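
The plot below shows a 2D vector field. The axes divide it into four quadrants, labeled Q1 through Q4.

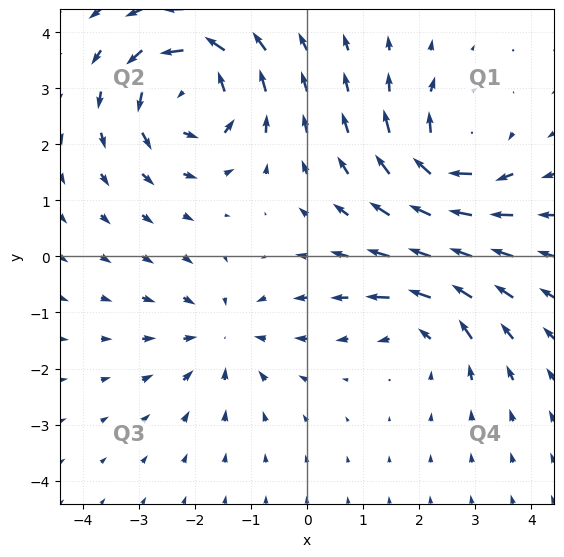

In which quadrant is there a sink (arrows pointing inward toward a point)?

The sink sits at approximately (-1.5, -1.4), which lies in quadrant Q3. The divergence there is about -3, negative as expected for a sink.

Q3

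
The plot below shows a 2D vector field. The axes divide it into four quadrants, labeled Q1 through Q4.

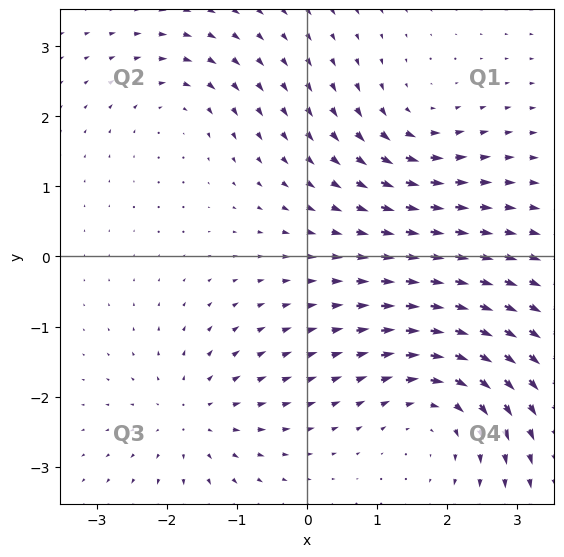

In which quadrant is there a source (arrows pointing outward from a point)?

The source sits at approximately (-1.6, -2.3), which lies in quadrant Q3. The divergence there is about +4, positive as expected for a source.

Q3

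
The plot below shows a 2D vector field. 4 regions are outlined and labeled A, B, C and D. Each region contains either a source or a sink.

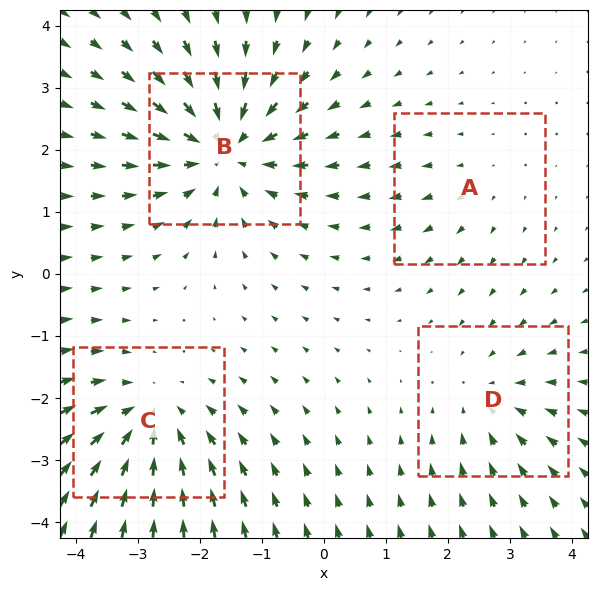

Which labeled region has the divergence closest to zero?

Divergence at each region's feature centre — A: about +2, B: about -6, C: about -5, D: about -3. Region A is closest to zero.

A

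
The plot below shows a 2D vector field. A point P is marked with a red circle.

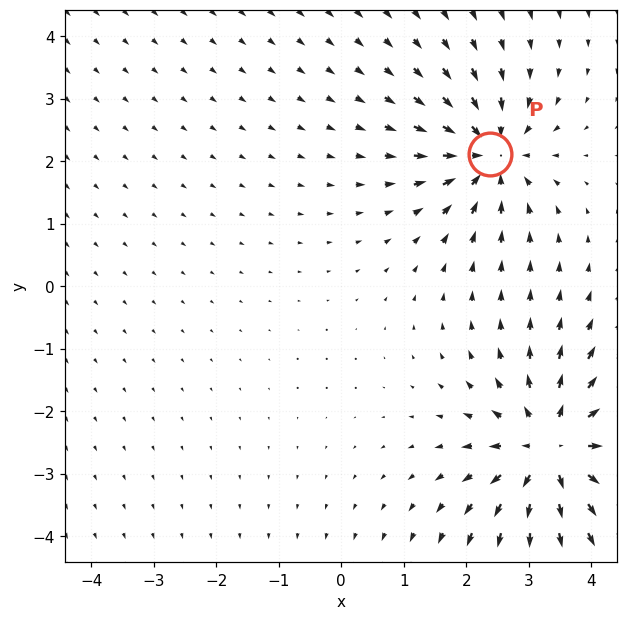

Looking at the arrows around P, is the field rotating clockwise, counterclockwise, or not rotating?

not rotating

Near P at (2.4, 2.1) the arrows show no circulation. The curl there is ≈0.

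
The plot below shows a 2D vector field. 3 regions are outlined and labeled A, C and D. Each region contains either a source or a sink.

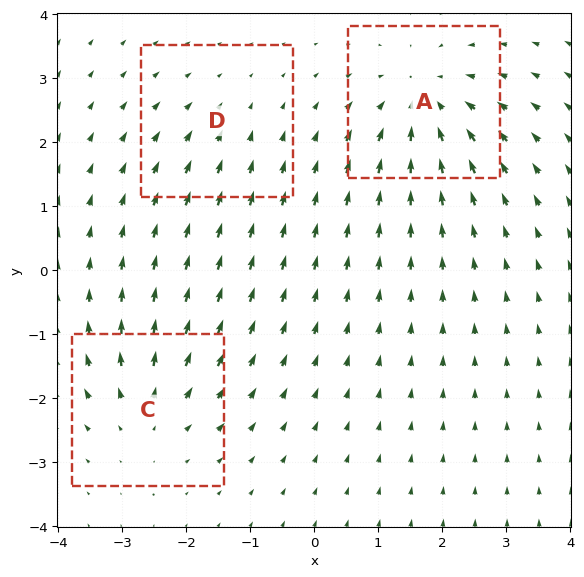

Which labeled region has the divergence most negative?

Divergence at each region's feature centre — A: about -5, C: about +3, D: about -2. Region A is most negative.

A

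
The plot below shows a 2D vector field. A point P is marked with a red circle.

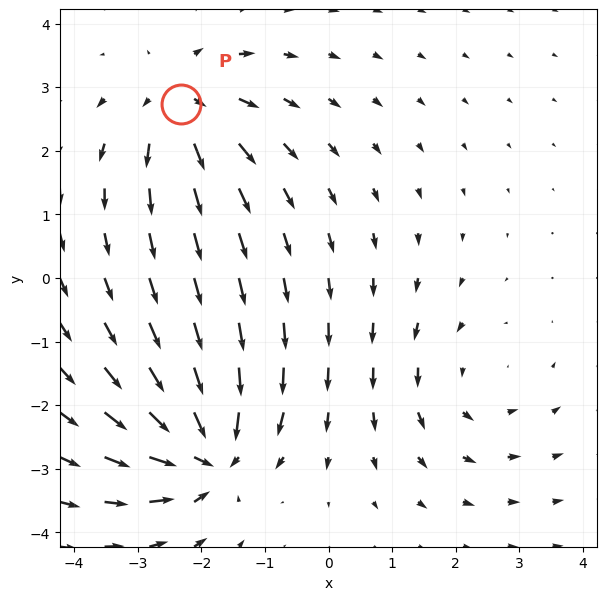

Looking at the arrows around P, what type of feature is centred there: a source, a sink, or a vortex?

source

At P (-2.3, 2.7) the arrows spread outward. Divergence about +4, curl ≈0 — positive divergence with near-zero curl is a source.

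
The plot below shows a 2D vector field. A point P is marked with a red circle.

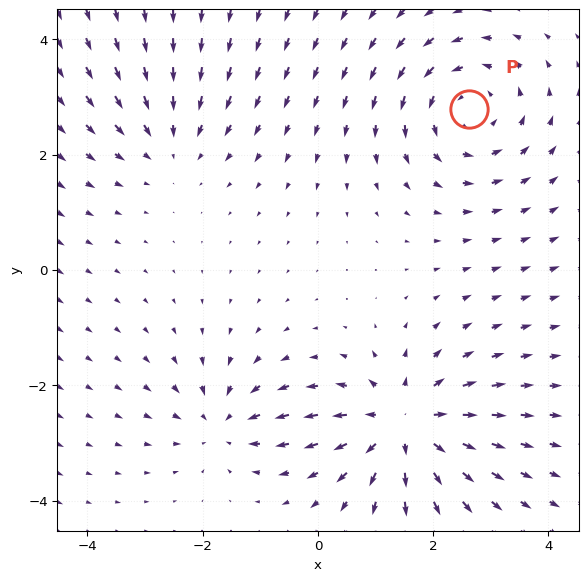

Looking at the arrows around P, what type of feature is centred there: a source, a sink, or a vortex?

At P (2.6, 2.8) the arrows circulate counterclockwise. Divergence ≈0, curl about +4 — near-zero divergence with nonzero curl is a vortex.

vortex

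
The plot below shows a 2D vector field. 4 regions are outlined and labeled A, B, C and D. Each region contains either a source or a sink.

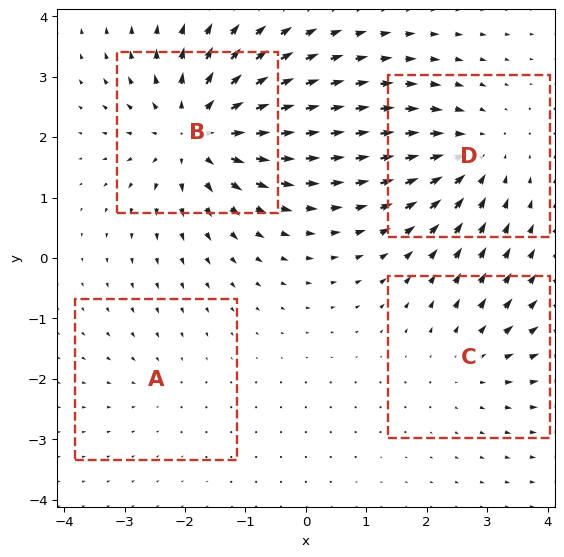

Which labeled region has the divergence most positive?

B

Divergence at each region's feature centre — A: about -2, B: about +7, C: about +3, D: about -5. Region B is most positive.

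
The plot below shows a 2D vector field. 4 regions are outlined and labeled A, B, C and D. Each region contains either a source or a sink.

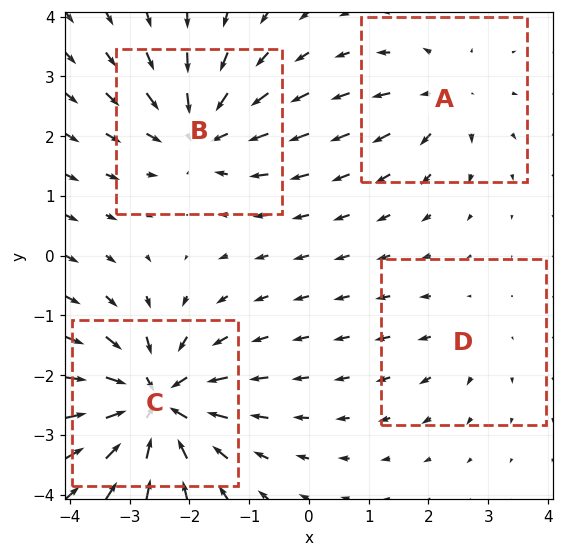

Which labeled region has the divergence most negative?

Divergence at each region's feature centre — A: about +4, B: about -6, C: about -8, D: about +2. Region C is most negative.

C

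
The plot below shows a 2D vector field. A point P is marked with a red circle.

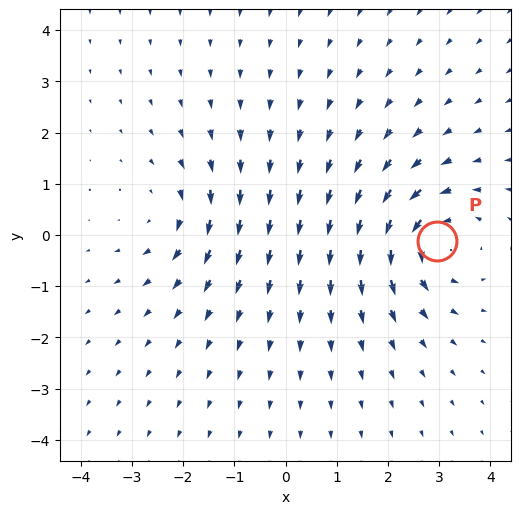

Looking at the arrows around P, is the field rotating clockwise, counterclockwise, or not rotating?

Near P at (3.0, -0.1) the arrows circulate counterclockwise. The curl (z-component) there is about +5; positive curl means counterclockwise rotation.

counterclockwise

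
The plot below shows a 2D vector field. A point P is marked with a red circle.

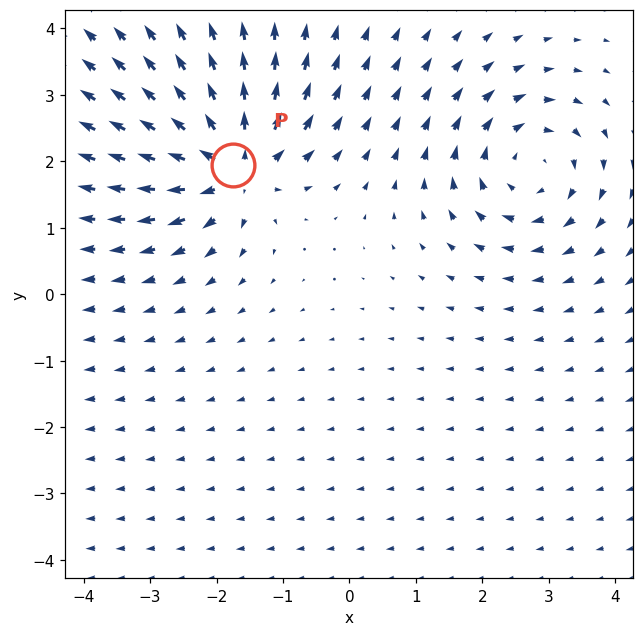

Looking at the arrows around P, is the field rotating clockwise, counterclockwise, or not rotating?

Near P at (-1.7, 1.9) the arrows show no circulation. The curl there is ≈0.

not rotating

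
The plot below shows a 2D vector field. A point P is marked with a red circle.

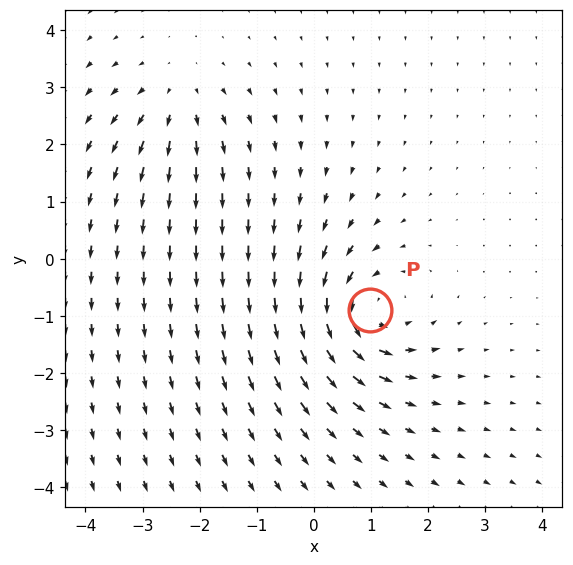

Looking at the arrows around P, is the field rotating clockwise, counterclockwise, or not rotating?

Near P at (1.0, -0.9) the arrows circulate counterclockwise. The curl (z-component) there is about +5; positive curl means counterclockwise rotation.

counterclockwise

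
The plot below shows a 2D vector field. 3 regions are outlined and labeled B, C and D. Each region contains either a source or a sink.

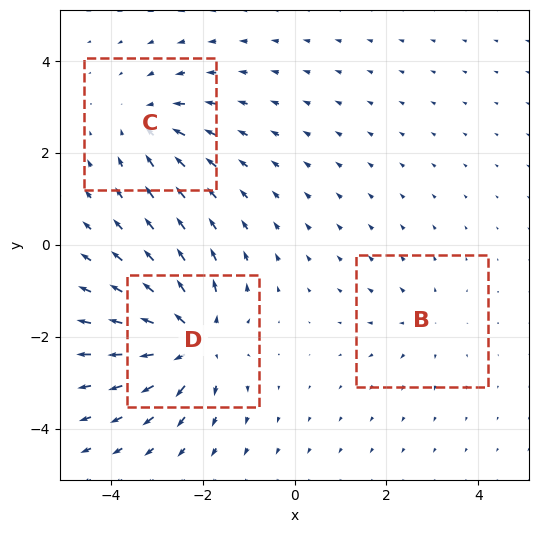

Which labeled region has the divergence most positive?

D

Divergence at each region's feature centre — B: about +2, C: about -3, D: about +5. Region D is most positive.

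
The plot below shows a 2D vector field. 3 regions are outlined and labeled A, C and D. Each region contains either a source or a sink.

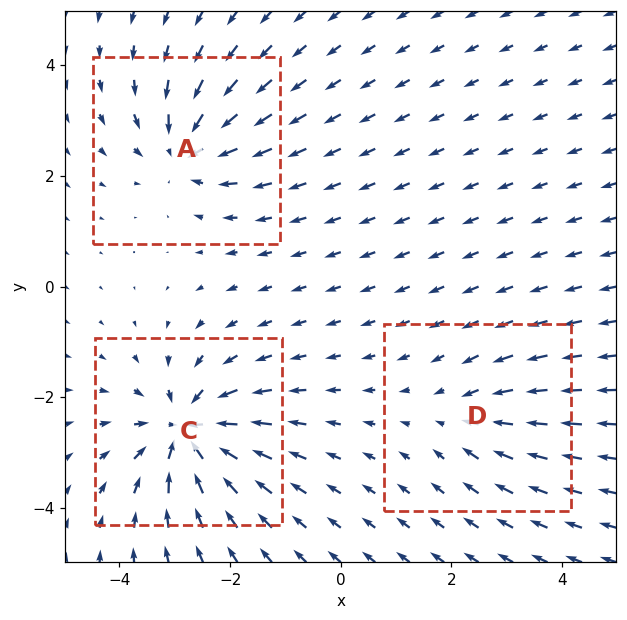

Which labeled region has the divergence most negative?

Divergence at each region's feature centre — A: about -4, C: about -6, D: about -3. Region C is most negative.

C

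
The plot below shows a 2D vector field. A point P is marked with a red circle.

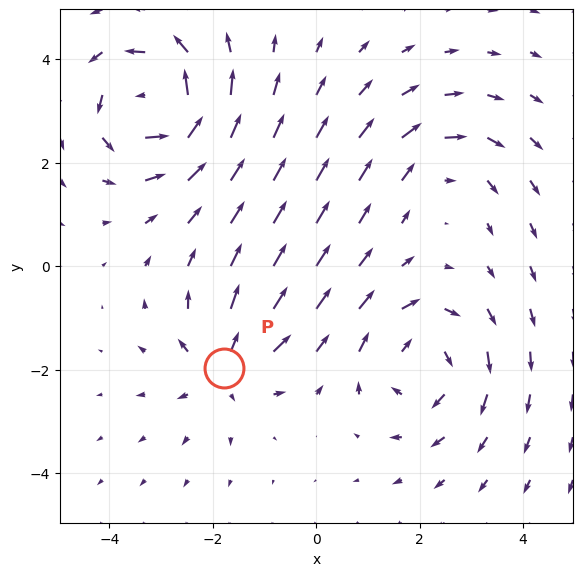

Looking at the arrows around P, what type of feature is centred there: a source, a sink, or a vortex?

At P (-1.8, -2.0) the arrows spread outward. Divergence about +4, curl ≈0 — positive divergence with near-zero curl is a source.

source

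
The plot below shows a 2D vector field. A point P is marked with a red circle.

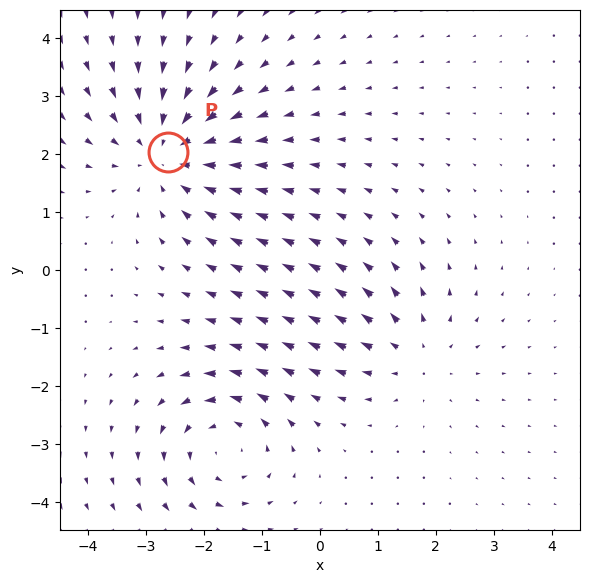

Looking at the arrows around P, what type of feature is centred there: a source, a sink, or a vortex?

sink

At P (-2.6, 2.0) the arrows converge inward. Divergence about -4, curl ≈0 — negative divergence with near-zero curl is a sink.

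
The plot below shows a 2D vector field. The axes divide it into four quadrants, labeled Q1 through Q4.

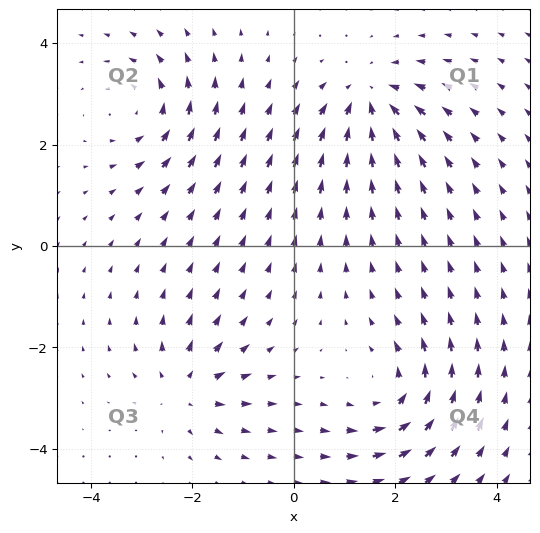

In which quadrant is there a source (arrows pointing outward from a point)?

The source sits at approximately (-2.1, -2.8), which lies in quadrant Q3. The divergence there is about +5, positive as expected for a source.

Q3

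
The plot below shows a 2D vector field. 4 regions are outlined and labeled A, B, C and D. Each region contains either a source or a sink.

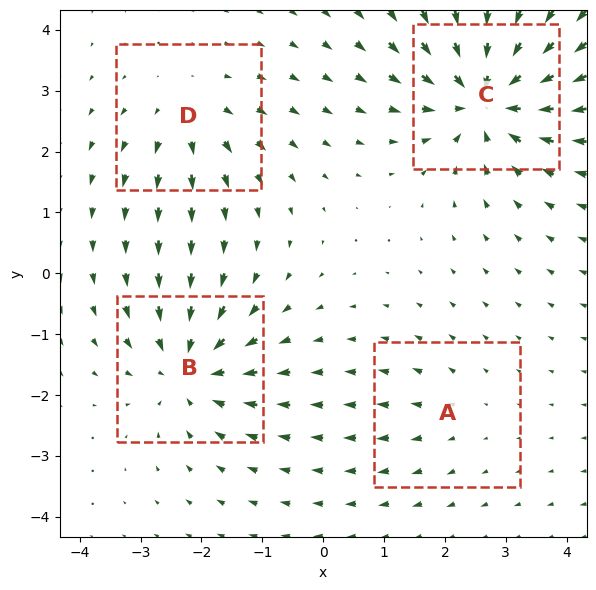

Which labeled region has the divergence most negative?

C

Divergence at each region's feature centre — A: about +2, B: about -5, C: about -7, D: about +4. Region C is most negative.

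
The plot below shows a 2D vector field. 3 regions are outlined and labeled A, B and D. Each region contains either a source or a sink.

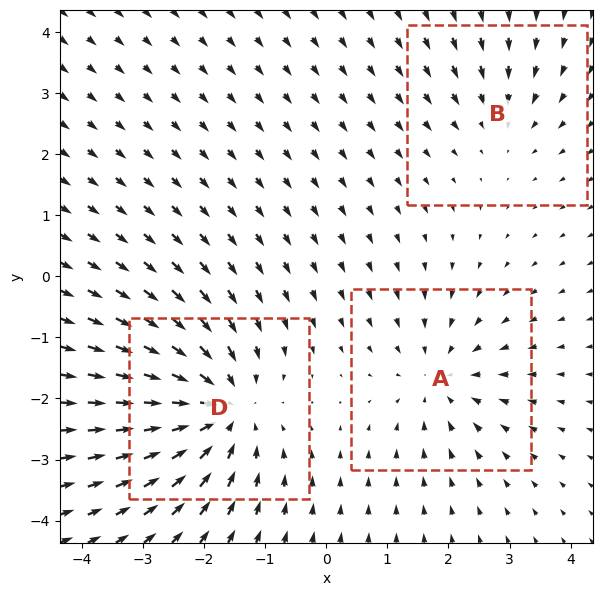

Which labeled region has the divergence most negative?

Divergence at each region's feature centre — A: about -3, B: about -2, D: about -5. Region D is most negative.

D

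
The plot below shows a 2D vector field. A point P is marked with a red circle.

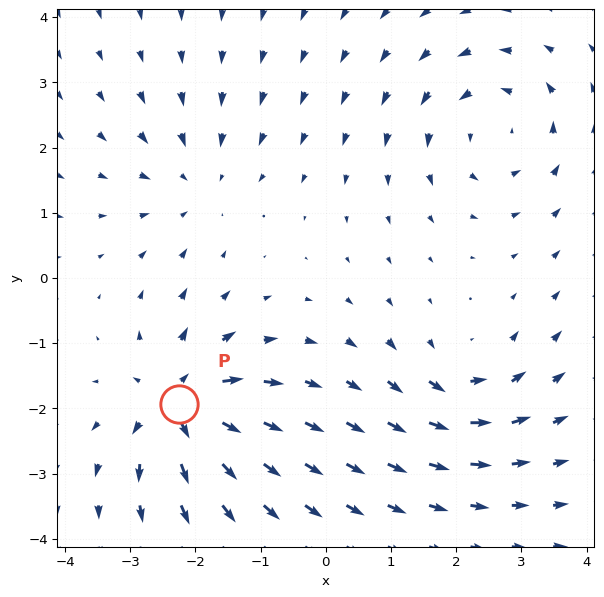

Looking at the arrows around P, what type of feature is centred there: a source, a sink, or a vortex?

At P (-2.2, -1.9) the arrows spread outward. Divergence about +6, curl ≈0 — positive divergence with near-zero curl is a source.

source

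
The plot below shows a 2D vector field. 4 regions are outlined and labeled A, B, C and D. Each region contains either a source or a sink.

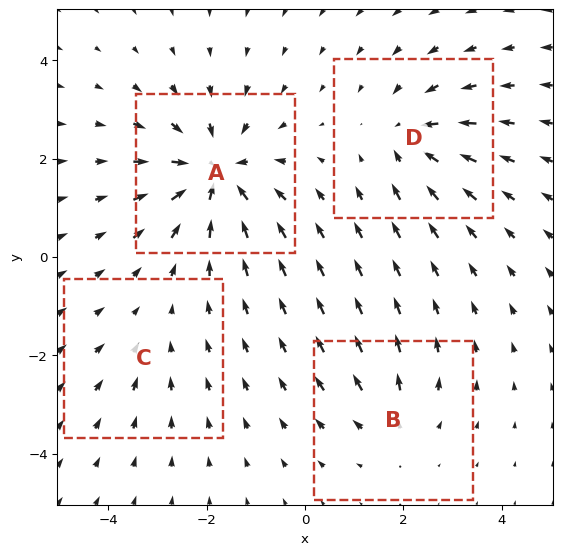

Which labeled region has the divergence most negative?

A

Divergence at each region's feature centre — A: about -7, B: about +3, C: about -2, D: about -5. Region A is most negative.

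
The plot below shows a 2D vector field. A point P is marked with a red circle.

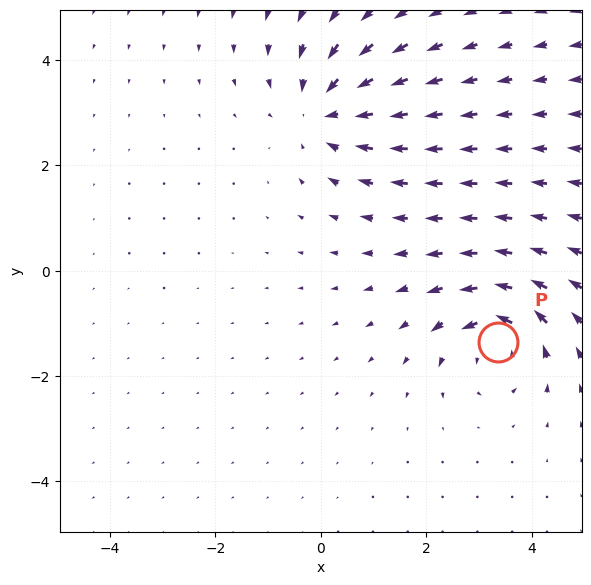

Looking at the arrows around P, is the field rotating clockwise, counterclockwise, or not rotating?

Near P at (3.4, -1.4) the arrows circulate counterclockwise. The curl (z-component) there is about +6; positive curl means counterclockwise rotation.

counterclockwise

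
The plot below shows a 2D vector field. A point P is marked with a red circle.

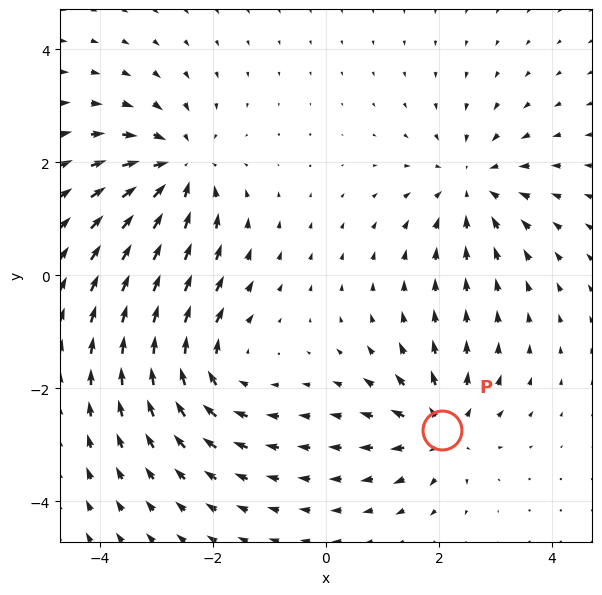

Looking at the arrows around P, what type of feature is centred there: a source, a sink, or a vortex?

source

At P (2.0, -2.7) the arrows spread outward. Divergence about +6, curl ≈0 — positive divergence with near-zero curl is a source.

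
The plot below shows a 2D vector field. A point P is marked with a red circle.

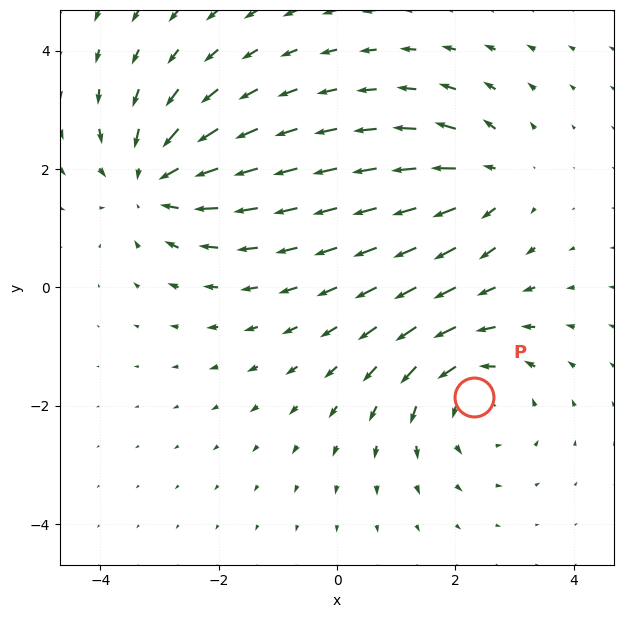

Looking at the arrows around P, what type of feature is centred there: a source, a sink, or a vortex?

vortex

At P (2.3, -1.9) the arrows circulate counterclockwise. Divergence ≈0, curl about +4 — near-zero divergence with nonzero curl is a vortex.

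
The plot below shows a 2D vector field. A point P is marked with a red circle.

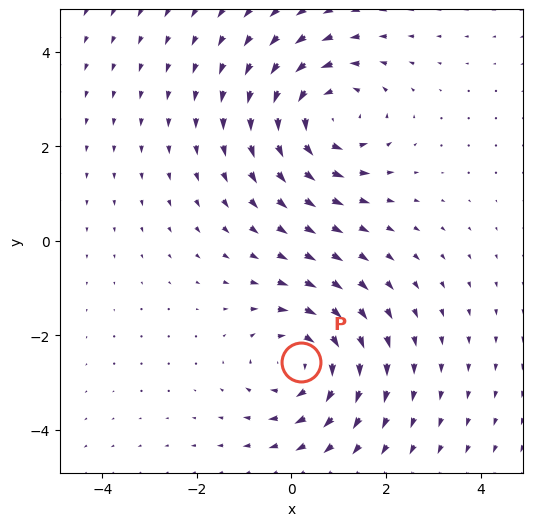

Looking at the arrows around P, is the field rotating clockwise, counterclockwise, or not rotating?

Near P at (0.2, -2.6) the arrows circulate clockwise. The curl (z-component) there is about -3; negative curl means clockwise rotation.

clockwise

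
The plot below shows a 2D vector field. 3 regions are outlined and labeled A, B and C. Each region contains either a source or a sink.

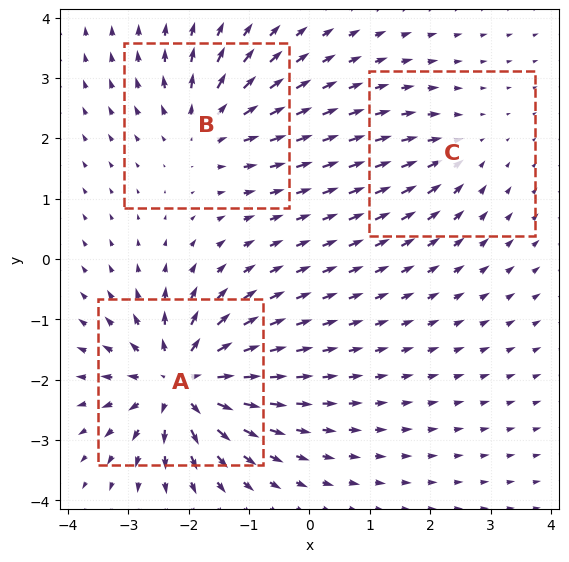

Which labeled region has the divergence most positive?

A

Divergence at each region's feature centre — A: about +7, B: about +4, C: about -3. Region A is most positive.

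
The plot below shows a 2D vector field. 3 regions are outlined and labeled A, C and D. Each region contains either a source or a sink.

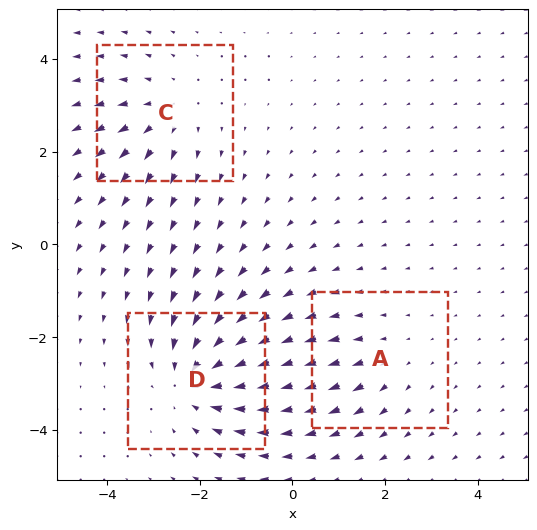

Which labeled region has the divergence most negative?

D

Divergence at each region's feature centre — A: about +2, C: about +3, D: about -4. Region D is most negative.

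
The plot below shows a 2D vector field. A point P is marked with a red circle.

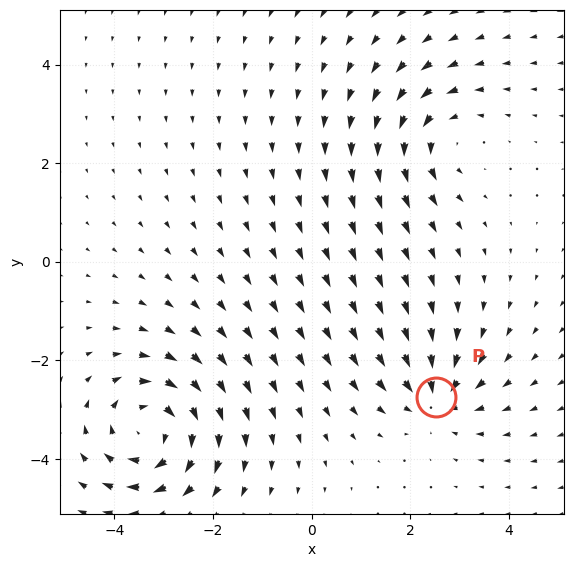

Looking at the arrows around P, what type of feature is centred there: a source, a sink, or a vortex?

At P (2.5, -2.7) the arrows converge inward. Divergence about -4, curl ≈0 — negative divergence with near-zero curl is a sink.

sink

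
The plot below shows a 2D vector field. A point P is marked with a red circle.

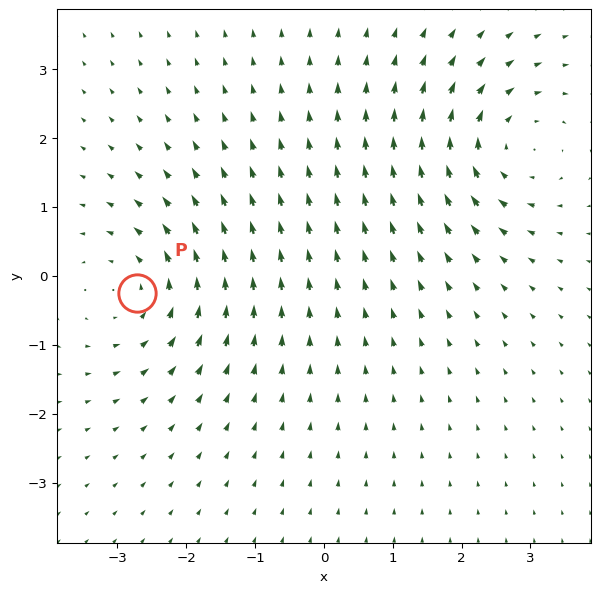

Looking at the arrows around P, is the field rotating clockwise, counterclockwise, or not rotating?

Near P at (-2.7, -0.3) the arrows circulate counterclockwise. The curl (z-component) there is about +3; positive curl means counterclockwise rotation.

counterclockwise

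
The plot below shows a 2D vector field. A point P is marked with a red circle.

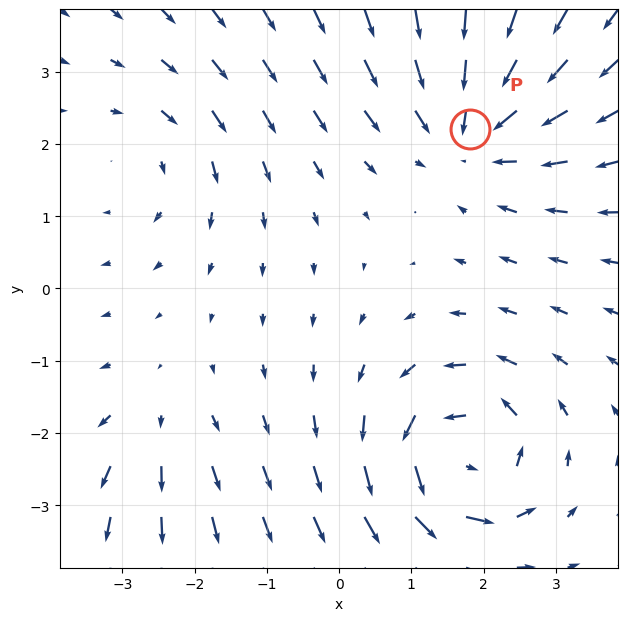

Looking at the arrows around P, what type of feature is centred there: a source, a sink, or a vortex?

At P (1.8, 2.2) the arrows converge inward. Divergence about -4, curl ≈0 — negative divergence with near-zero curl is a sink.

sink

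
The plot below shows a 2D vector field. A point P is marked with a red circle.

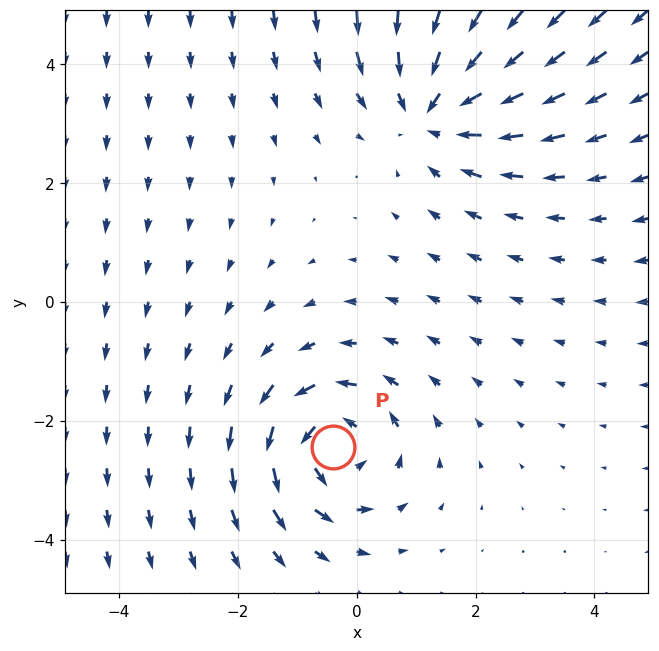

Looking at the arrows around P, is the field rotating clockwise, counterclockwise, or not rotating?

counterclockwise

Near P at (-0.4, -2.4) the arrows circulate counterclockwise. The curl (z-component) there is about +4; positive curl means counterclockwise rotation.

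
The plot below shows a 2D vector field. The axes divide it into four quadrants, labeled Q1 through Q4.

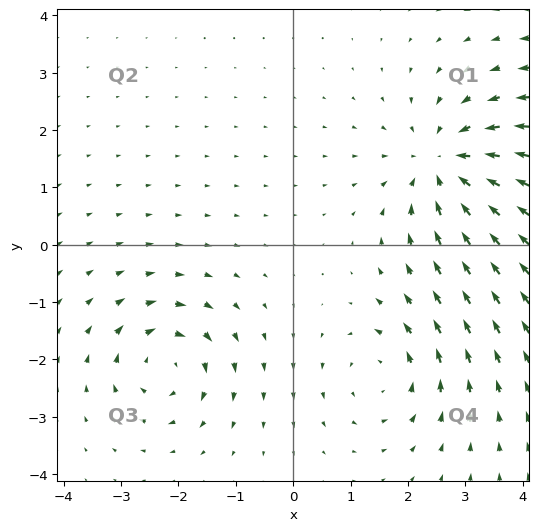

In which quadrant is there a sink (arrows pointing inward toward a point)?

Q1

The sink sits at approximately (2.7, 1.4), which lies in quadrant Q1. The divergence there is about -4, negative as expected for a sink.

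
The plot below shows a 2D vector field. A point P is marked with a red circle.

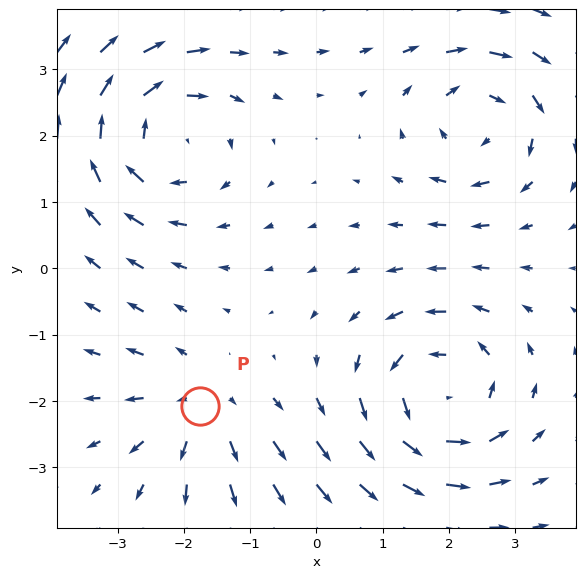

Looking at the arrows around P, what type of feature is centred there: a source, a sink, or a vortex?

At P (-1.8, -2.1) the arrows spread outward. Divergence about +3, curl ≈0 — positive divergence with near-zero curl is a source.

source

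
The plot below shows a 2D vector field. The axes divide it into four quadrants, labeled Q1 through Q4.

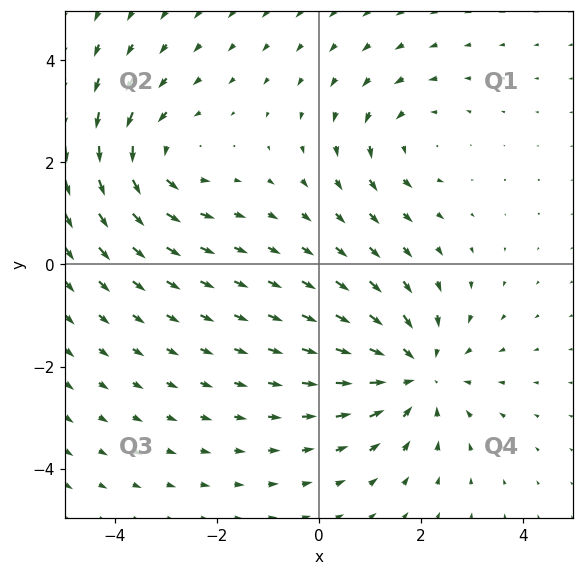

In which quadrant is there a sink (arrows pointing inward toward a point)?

The sink sits at approximately (1.9, -2.1), which lies in quadrant Q4. The divergence there is about -3, negative as expected for a sink.

Q4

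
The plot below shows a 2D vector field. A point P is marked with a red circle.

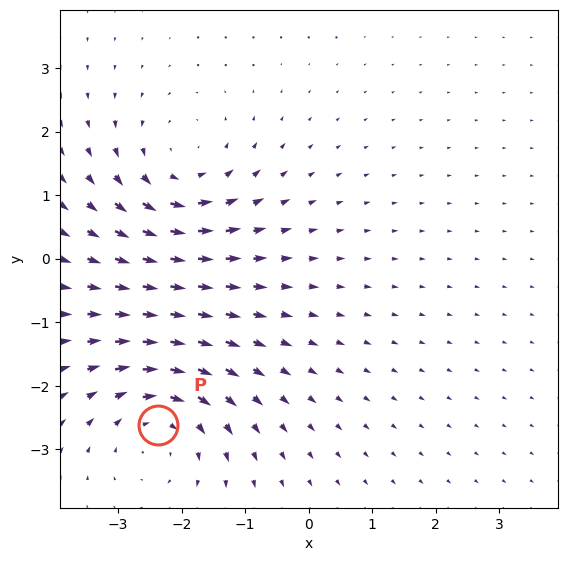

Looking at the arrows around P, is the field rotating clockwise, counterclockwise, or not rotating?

clockwise

Near P at (-2.4, -2.6) the arrows circulate clockwise. The curl (z-component) there is about -4; negative curl means clockwise rotation.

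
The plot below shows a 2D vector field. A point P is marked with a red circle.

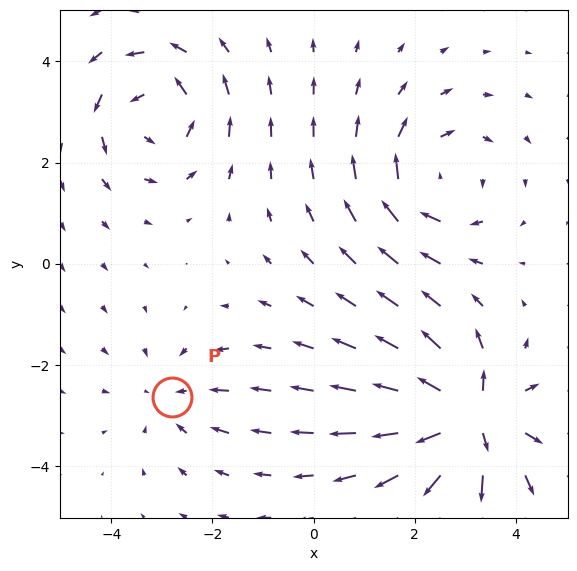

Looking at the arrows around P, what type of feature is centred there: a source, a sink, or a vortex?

At P (-2.8, -2.6) the arrows converge inward. Divergence about -2, curl ≈0 — negative divergence with near-zero curl is a sink.

sink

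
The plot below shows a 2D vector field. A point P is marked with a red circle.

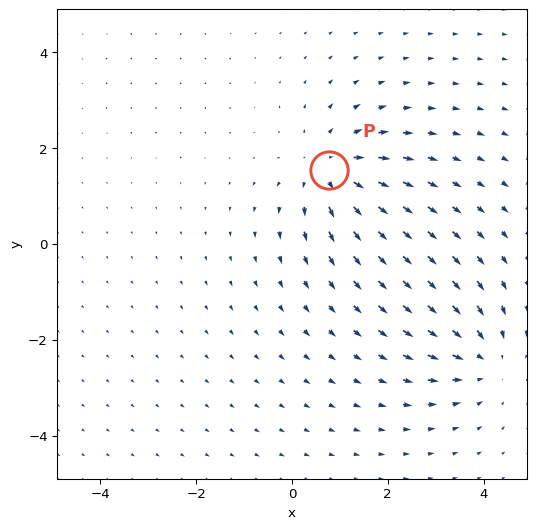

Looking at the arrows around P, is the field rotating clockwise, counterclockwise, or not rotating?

not rotating

Near P at (0.8, 1.5) the arrows show no circulation. The curl there is ≈0.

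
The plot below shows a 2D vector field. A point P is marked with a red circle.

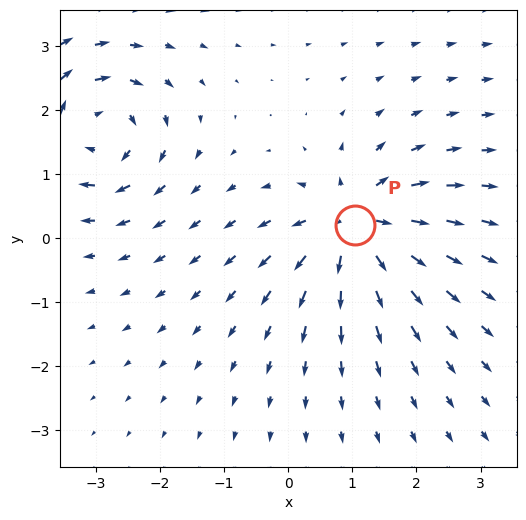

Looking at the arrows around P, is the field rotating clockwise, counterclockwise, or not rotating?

Near P at (1.0, 0.2) the arrows show no circulation. The curl there is ≈0.

not rotating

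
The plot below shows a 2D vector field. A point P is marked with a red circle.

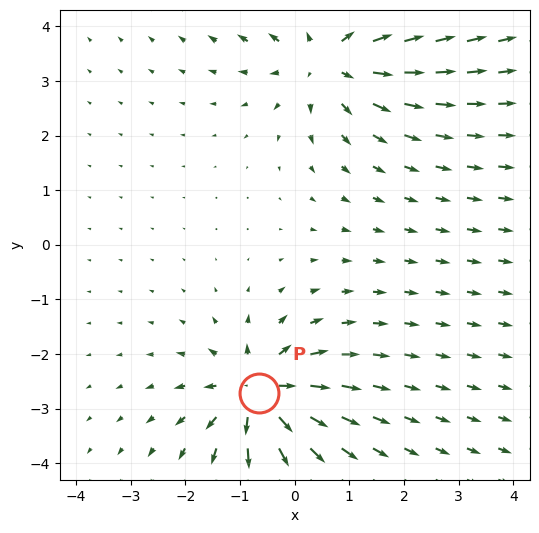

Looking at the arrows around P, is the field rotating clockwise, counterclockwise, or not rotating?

Near P at (-0.6, -2.7) the arrows show no circulation. The curl there is ≈0.

not rotating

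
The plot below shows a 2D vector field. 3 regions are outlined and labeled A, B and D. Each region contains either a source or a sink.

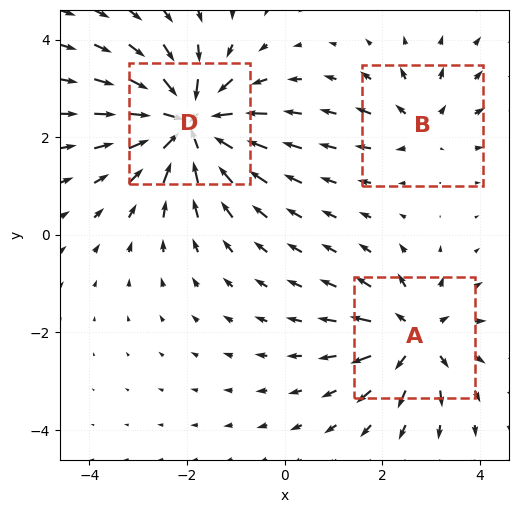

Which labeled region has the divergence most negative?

Divergence at each region's feature centre — A: about +4, B: about +3, D: about -6. Region D is most negative.

D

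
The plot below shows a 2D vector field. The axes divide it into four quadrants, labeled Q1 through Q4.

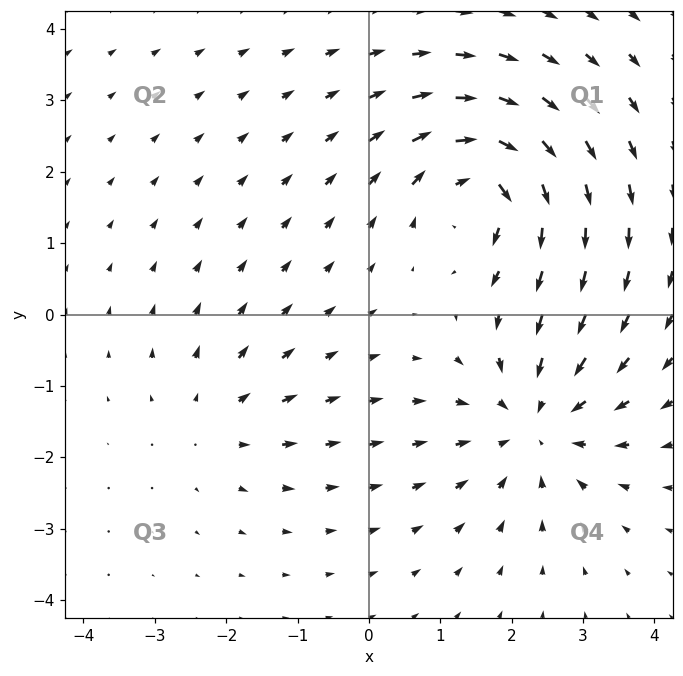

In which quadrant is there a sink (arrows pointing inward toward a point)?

Q4

The sink sits at approximately (2.3, -1.5), which lies in quadrant Q4. The divergence there is about -4, negative as expected for a sink.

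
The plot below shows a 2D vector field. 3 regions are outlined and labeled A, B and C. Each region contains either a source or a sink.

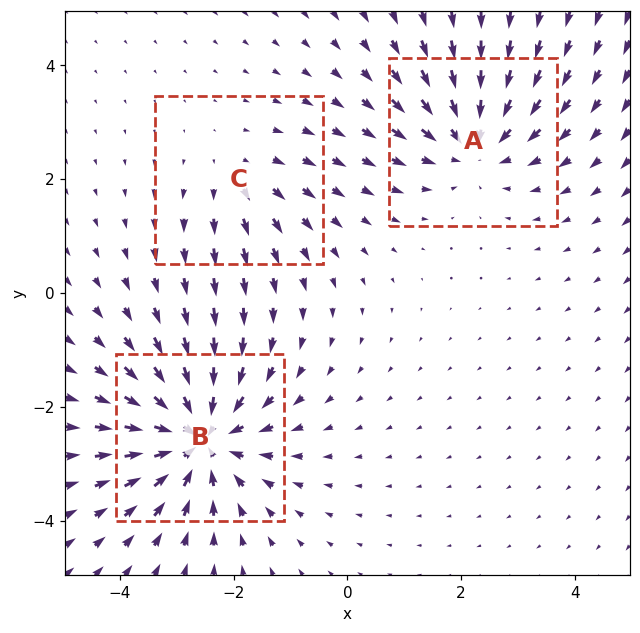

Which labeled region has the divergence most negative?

B

Divergence at each region's feature centre — A: about -3, B: about -5, C: about +2. Region B is most negative.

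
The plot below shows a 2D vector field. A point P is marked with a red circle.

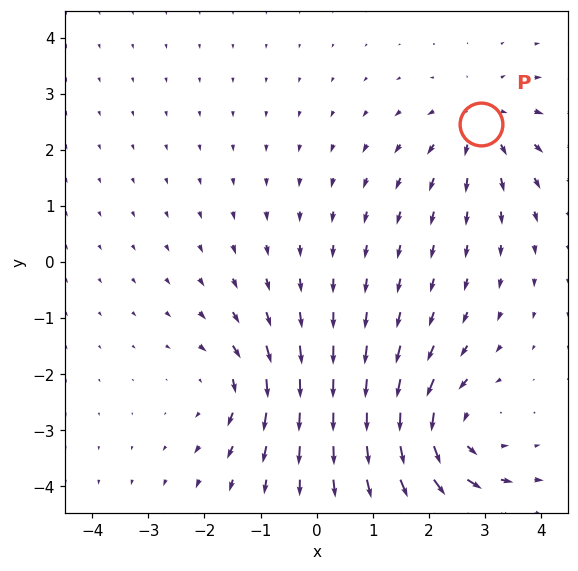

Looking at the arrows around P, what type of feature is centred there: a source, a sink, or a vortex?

At P (2.9, 2.5) the arrows spread outward. Divergence about +4, curl ≈0 — positive divergence with near-zero curl is a source.

source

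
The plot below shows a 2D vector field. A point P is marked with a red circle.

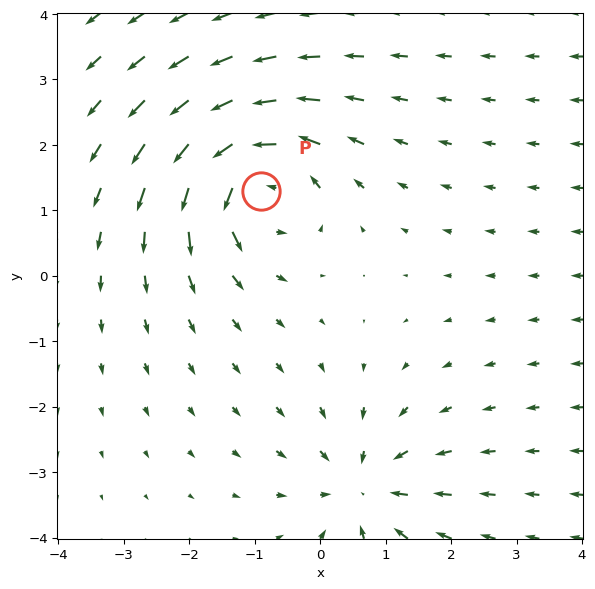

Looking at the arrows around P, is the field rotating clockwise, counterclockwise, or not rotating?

counterclockwise

Near P at (-0.9, 1.3) the arrows circulate counterclockwise. The curl (z-component) there is about +5; positive curl means counterclockwise rotation.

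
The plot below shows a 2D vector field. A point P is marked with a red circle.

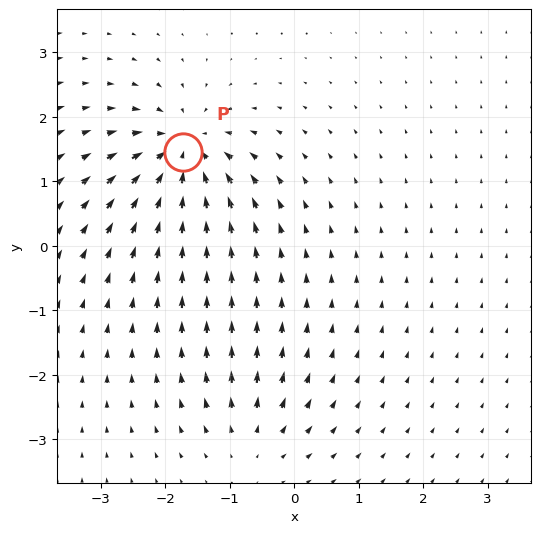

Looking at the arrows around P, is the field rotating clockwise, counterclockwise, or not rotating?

not rotating

Near P at (-1.7, 1.4) the arrows show no circulation. The curl there is ≈0.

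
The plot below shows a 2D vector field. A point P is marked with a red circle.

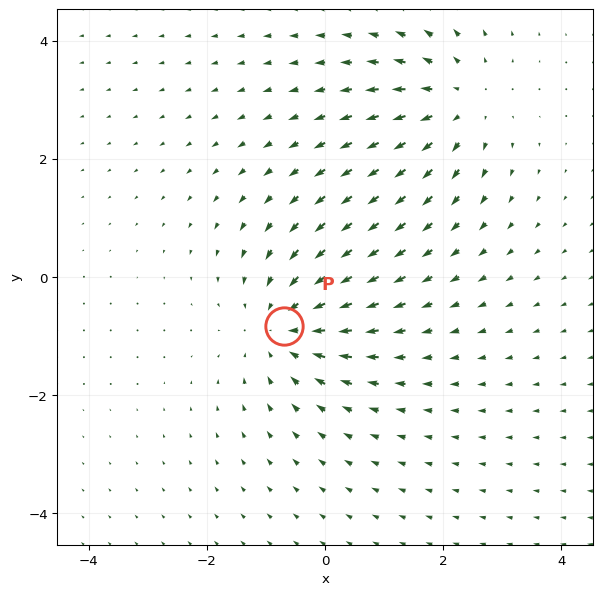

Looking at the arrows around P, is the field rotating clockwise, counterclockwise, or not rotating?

not rotating

Near P at (-0.7, -0.8) the arrows show no circulation. The curl there is ≈0.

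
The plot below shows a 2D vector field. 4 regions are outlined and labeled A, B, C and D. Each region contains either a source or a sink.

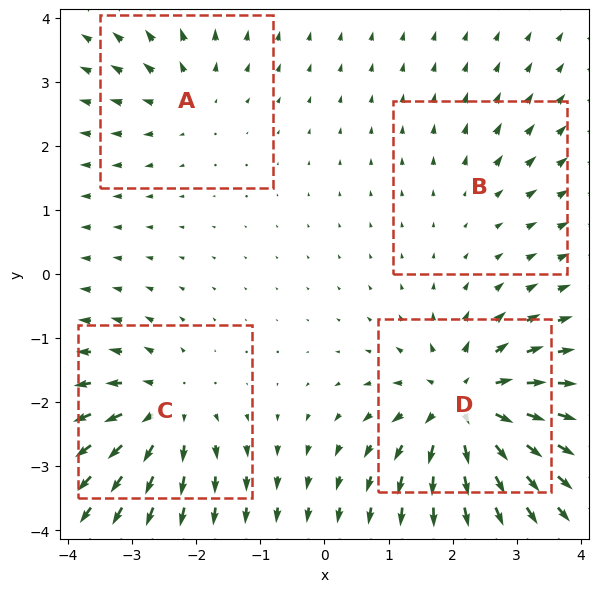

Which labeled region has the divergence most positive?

Divergence at each region's feature centre — A: about +4, B: about +2, C: about +6, D: about +8. Region D is most positive.

D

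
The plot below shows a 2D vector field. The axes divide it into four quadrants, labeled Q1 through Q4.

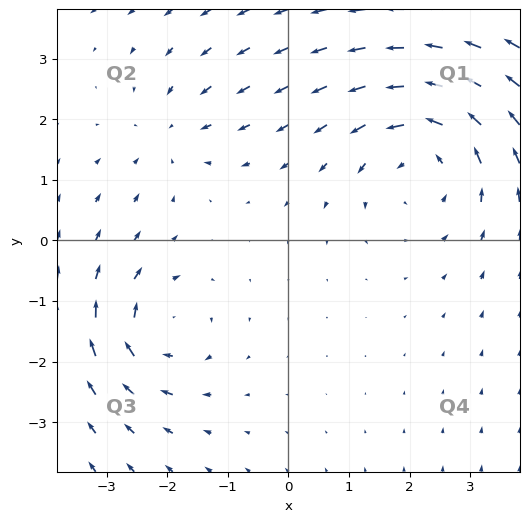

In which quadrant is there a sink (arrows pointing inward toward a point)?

Q2

The sink sits at approximately (-2.0, 1.8), which lies in quadrant Q2. The divergence there is about -2, negative as expected for a sink.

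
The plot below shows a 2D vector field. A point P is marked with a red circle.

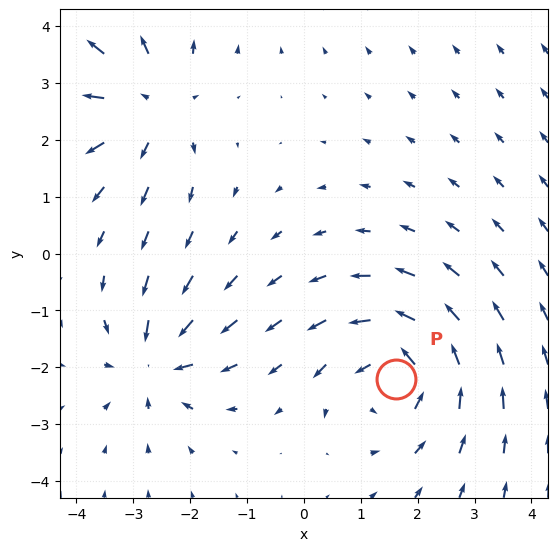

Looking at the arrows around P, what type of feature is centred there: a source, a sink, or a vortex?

vortex

At P (1.6, -2.2) the arrows circulate counterclockwise. Divergence ≈0, curl about +5 — near-zero divergence with nonzero curl is a vortex.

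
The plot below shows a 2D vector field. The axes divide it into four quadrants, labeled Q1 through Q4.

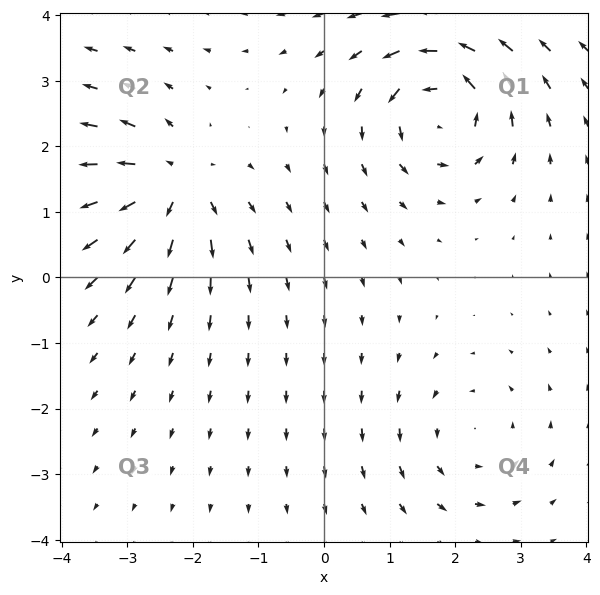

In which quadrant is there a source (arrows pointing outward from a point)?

Q2

The source sits at approximately (-2.3, 1.4), which lies in quadrant Q2. The divergence there is about +6, positive as expected for a source.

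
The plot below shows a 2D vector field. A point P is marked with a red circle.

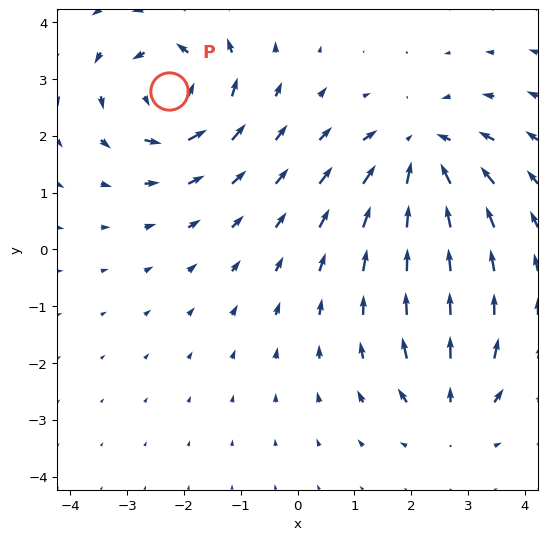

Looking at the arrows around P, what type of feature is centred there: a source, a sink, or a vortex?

At P (-2.3, 2.8) the arrows circulate counterclockwise. Divergence ≈0, curl about +6 — near-zero divergence with nonzero curl is a vortex.

vortex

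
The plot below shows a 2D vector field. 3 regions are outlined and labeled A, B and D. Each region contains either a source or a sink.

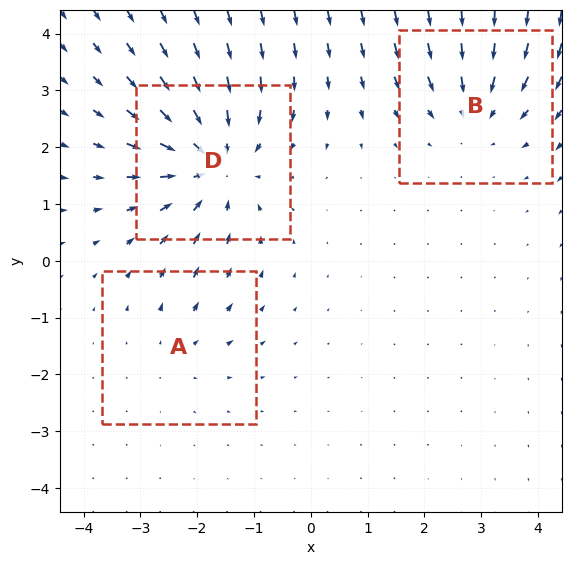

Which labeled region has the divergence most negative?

Divergence at each region's feature centre — A: about +2, B: about -3, D: about -5. Region D is most negative.

D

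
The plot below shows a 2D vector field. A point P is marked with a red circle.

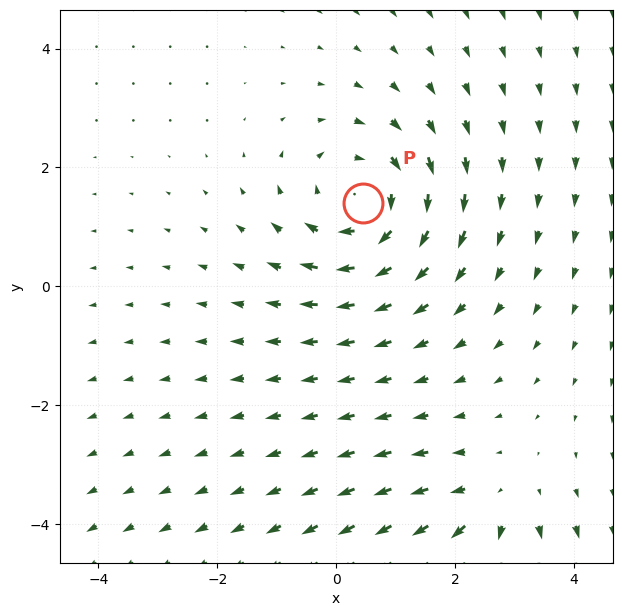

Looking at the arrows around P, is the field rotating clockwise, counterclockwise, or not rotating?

clockwise

Near P at (0.5, 1.4) the arrows circulate clockwise. The curl (z-component) there is about -4; negative curl means clockwise rotation.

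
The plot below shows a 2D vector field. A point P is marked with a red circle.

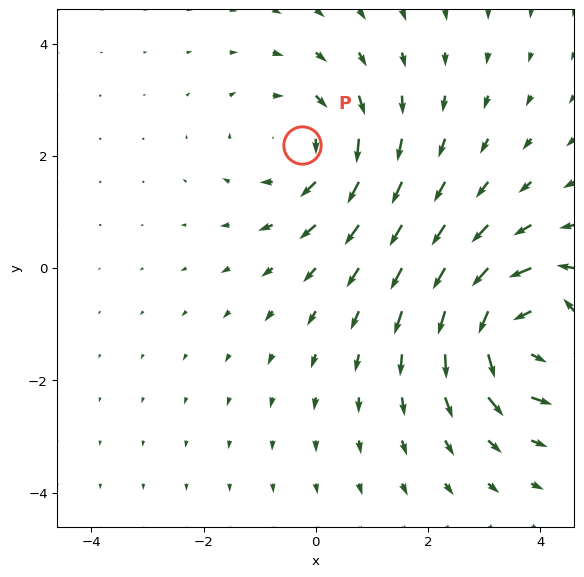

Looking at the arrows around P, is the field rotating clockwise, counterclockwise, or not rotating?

clockwise

Near P at (-0.2, 2.2) the arrows circulate clockwise. The curl (z-component) there is about -3; negative curl means clockwise rotation.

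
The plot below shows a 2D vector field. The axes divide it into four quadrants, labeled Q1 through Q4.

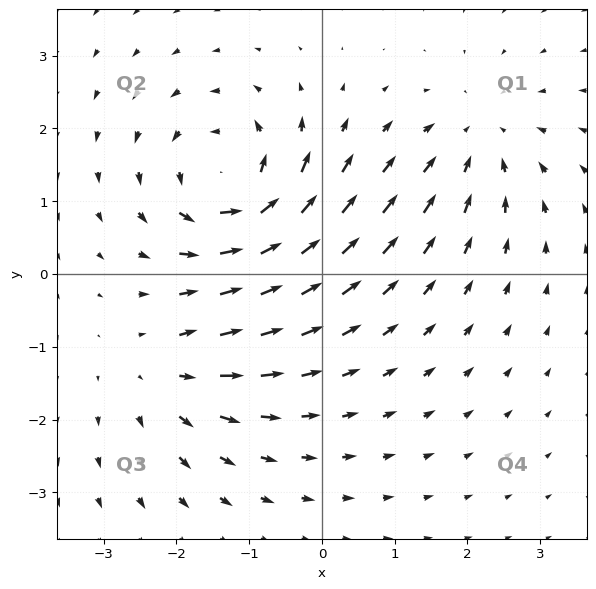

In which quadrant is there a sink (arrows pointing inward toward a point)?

The sink sits at approximately (2.2, 1.8), which lies in quadrant Q1. The divergence there is about -3, negative as expected for a sink.

Q1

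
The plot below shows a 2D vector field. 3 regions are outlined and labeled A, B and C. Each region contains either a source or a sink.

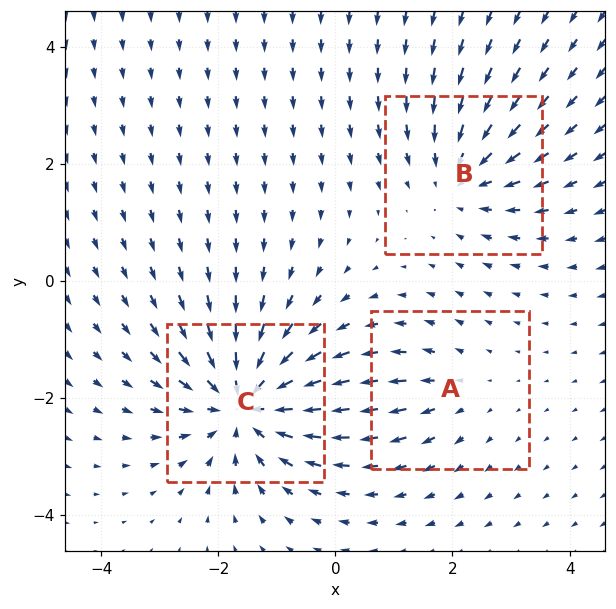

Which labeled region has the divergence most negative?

Divergence at each region's feature centre — A: about +2, B: about -3, C: about -5. Region C is most negative.

C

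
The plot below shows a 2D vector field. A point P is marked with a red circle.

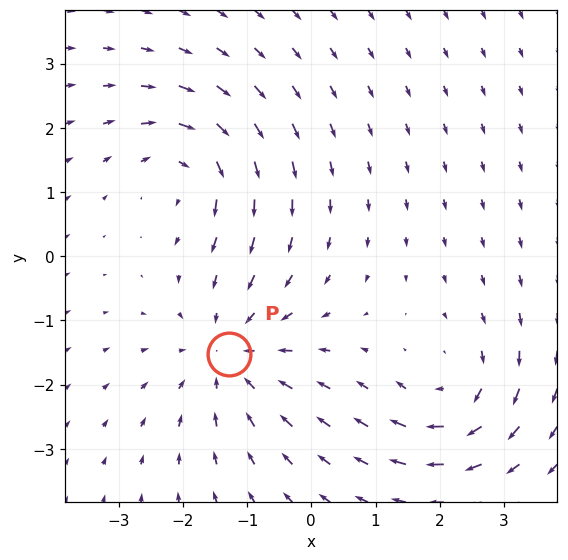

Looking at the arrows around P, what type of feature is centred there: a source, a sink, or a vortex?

sink

At P (-1.3, -1.5) the arrows converge inward. Divergence about -3, curl ≈0 — negative divergence with near-zero curl is a sink.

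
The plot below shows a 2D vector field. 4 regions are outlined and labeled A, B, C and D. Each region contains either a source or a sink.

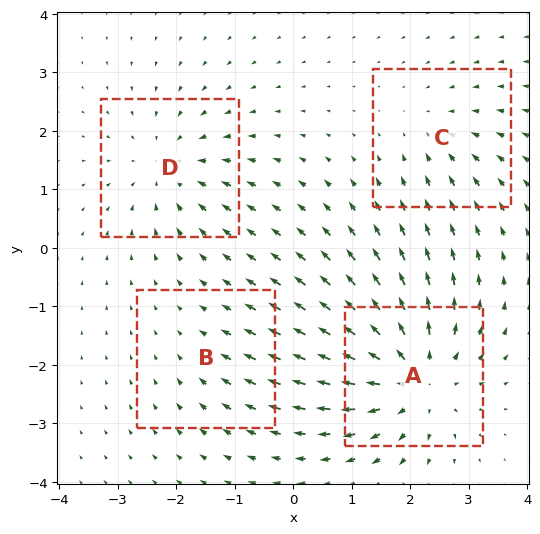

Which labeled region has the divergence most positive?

Divergence at each region's feature centre — A: about +7, B: about -2, C: about -3, D: about -4. Region A is most positive.

A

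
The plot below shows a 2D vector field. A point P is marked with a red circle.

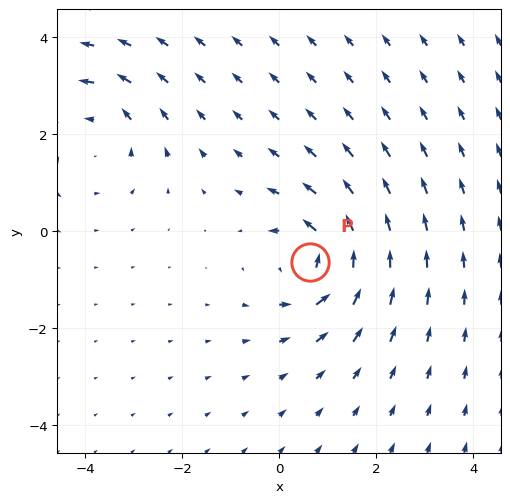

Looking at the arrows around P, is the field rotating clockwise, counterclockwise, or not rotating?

Near P at (0.6, -0.7) the arrows circulate counterclockwise. The curl (z-component) there is about +5; positive curl means counterclockwise rotation.

counterclockwise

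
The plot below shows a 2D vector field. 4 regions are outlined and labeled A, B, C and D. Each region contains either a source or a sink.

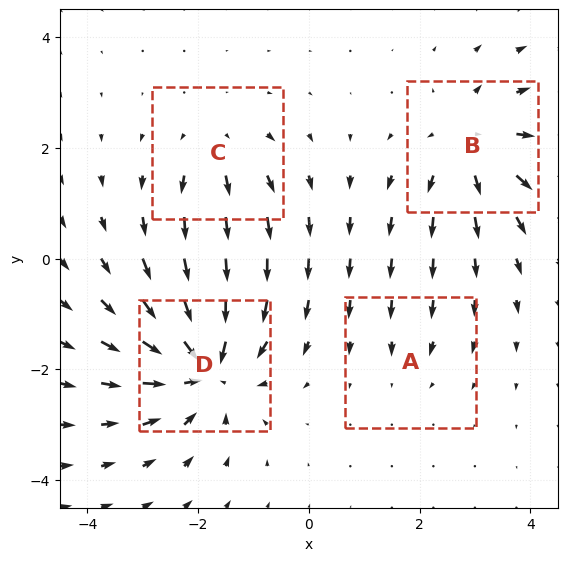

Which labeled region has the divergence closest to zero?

A

Divergence at each region's feature centre — A: about -2, B: about +5, C: about +3, D: about -7. Region A is closest to zero.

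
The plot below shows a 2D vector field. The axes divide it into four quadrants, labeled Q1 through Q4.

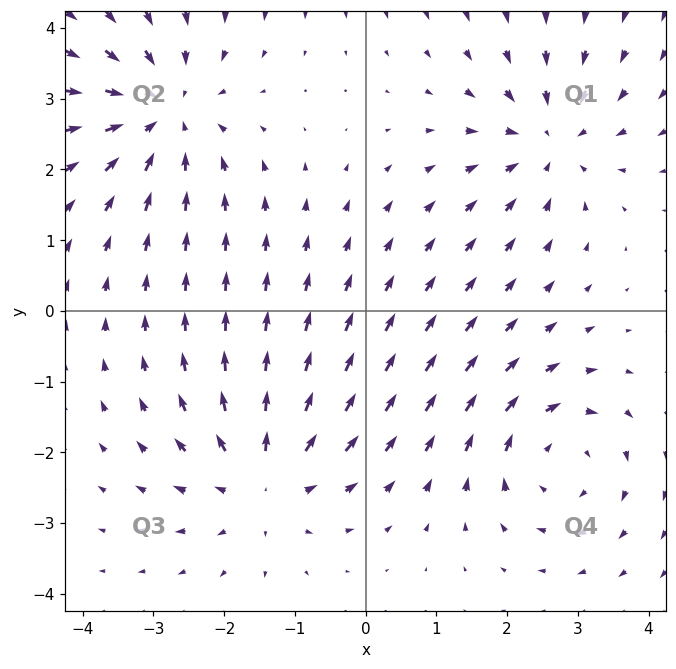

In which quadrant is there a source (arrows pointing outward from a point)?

The source sits at approximately (-1.4, -2.4), which lies in quadrant Q3. The divergence there is about +4, positive as expected for a source.

Q3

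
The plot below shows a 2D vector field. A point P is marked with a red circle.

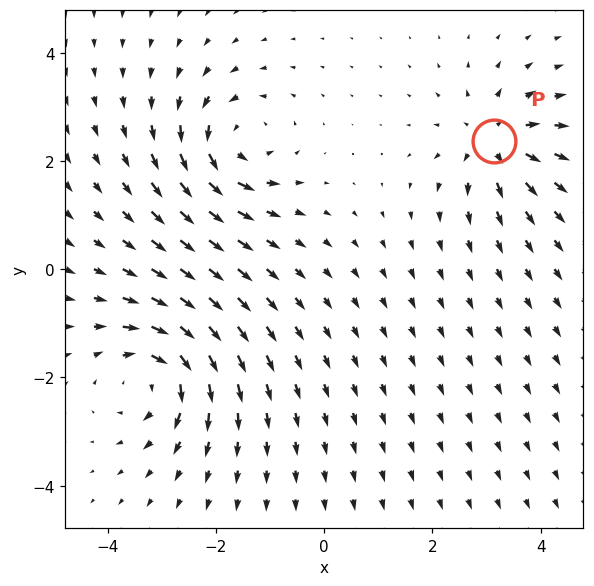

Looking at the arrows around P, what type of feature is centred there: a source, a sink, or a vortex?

At P (3.1, 2.4) the arrows spread outward. Divergence about +5, curl ≈0 — positive divergence with near-zero curl is a source.

source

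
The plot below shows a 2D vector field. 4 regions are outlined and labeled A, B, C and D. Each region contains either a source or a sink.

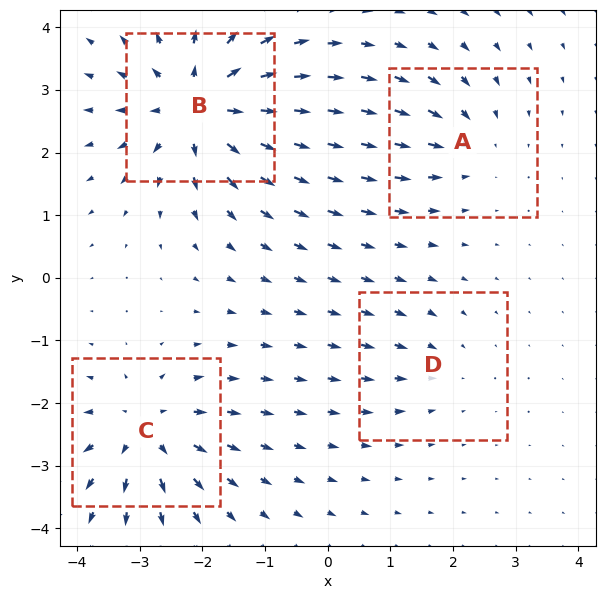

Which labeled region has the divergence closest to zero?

D

Divergence at each region's feature centre — A: about -4, B: about +8, C: about +6, D: about -2. Region D is closest to zero.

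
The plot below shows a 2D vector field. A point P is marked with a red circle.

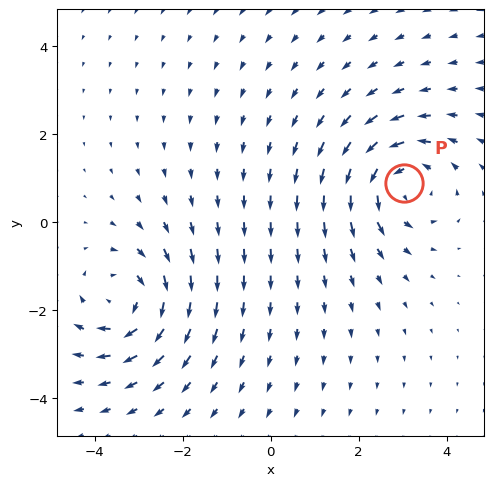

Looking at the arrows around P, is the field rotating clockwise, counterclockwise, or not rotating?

Near P at (3.0, 0.9) the arrows circulate counterclockwise. The curl (z-component) there is about +5; positive curl means counterclockwise rotation.

counterclockwise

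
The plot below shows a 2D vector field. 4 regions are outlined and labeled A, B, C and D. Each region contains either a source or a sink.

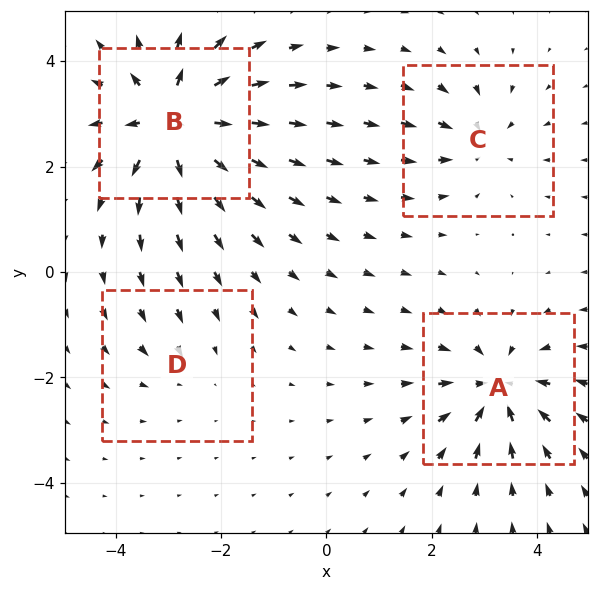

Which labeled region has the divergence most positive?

B

Divergence at each region's feature centre — A: about -6, B: about +9, C: about -4, D: about -2. Region B is most positive.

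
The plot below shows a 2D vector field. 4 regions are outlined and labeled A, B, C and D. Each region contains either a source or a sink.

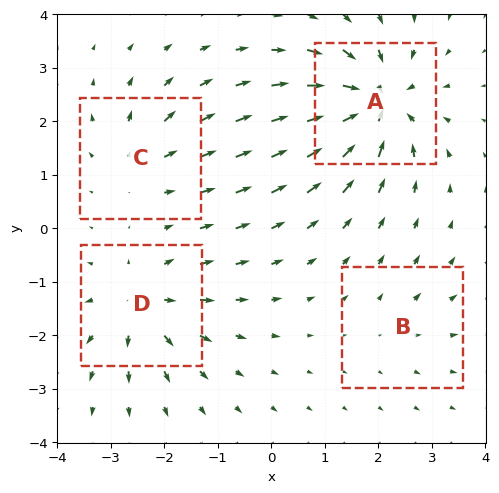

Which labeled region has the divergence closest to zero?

B

Divergence at each region's feature centre — A: about -8, B: about +2, C: about +4, D: about +6. Region B is closest to zero.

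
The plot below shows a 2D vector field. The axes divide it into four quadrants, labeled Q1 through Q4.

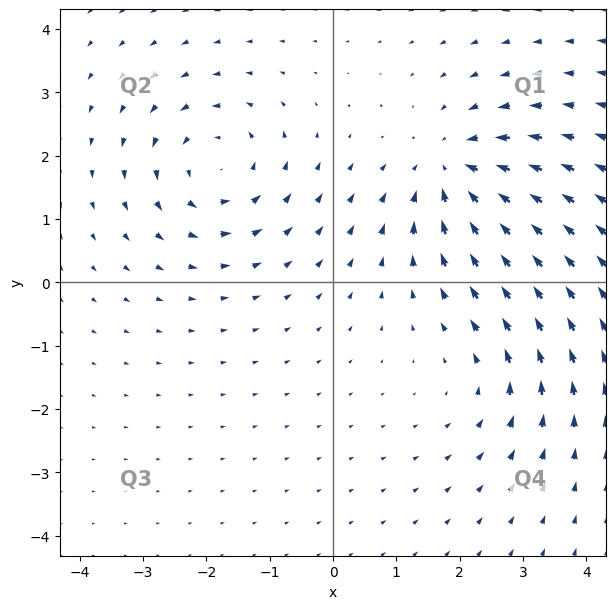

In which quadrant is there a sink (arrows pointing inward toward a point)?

The sink sits at approximately (1.9, 1.8), which lies in quadrant Q1. The divergence there is about -5, negative as expected for a sink.

Q1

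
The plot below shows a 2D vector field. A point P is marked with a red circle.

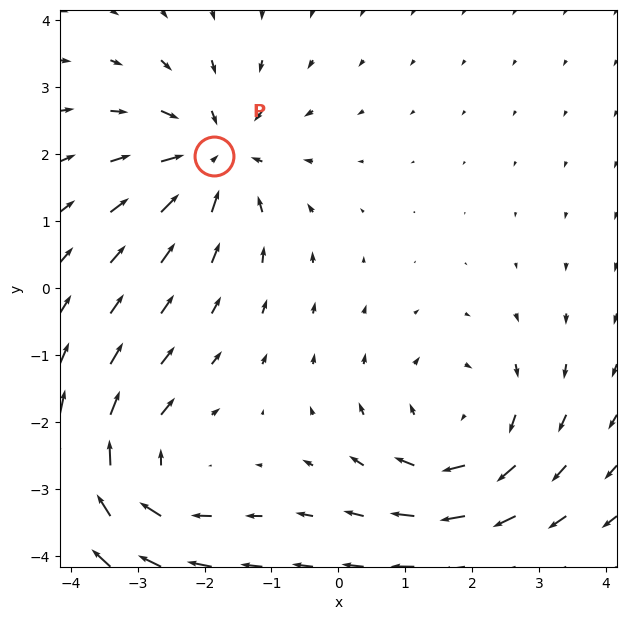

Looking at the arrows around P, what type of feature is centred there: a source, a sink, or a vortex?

At P (-1.9, 2.0) the arrows converge inward. Divergence about -5, curl ≈0 — negative divergence with near-zero curl is a sink.

sink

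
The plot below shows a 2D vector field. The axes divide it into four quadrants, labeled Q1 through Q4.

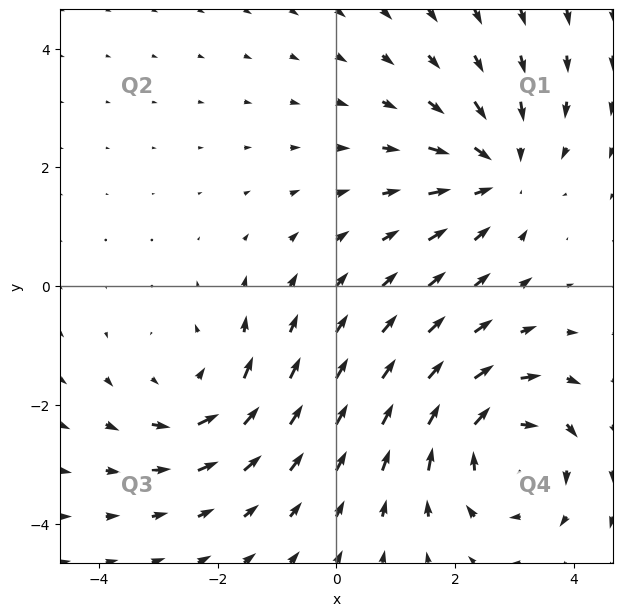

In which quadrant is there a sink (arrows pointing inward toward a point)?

Q1

The sink sits at approximately (2.7, 1.9), which lies in quadrant Q1. The divergence there is about -3, negative as expected for a sink.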